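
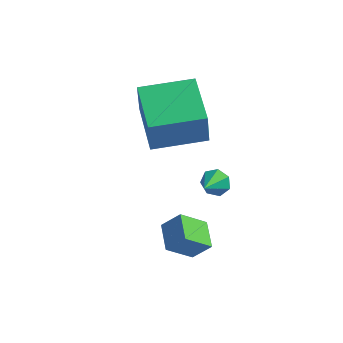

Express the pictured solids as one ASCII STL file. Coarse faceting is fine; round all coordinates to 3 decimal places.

solid 
facet normal 0.085 0.847 -0.525
outer loop
vertex 1.189 2.739 -3.31
vertex 0.918 3.028 -2.887
vertex 1.486 2.931 -2.952
endloop
endfacet
facet normal 0.693 -0.692 -0.204
outer loop
vertex 1.189 2.739 -3.31
vertex 1.486 2.931 -2.952
vertex 0.822 2.072 -2.293
endloop
endfacet
facet normal 0.084 0.846 -0.526
outer loop
vertex 1.486 2.931 -2.952
vertex 0.918 3.028 -2.887
vertex 1.355 3.197 -2.545
endloop
endfacet
facet normal 0.837 -0.293 0.461
outer loop
vertex 1.486 2.931 -2.952
vertex 1.355 3.197 -2.545
vertex 0.822 2.072 -2.293
endloop
endfacet
facet normal 0.085 0.846 -0.527
outer loop
vertex 1.355 3.197 -2.545
vertex 0.918 3.028 -2.887
vertex 0.895 3.336 -2.396
endloop
endfacet
facet normal 0.324 0.058 0.944
outer loop
vertex 1.355 3.197 -2.545
vertex 0.895 3.336 -2.396
vertex 0.822 2.072 -2.293
endloop
endfacet
facet normal 0.084 0.846 -0.527
outer loop
vertex 0.895 3.336 -2.396
vertex 0.918 3.028 -2.887
vertex 0.452 3.243 -2.616
endloop
endfacet
facet normal -0.459 0.098 0.883
outer loop
vertex 0.895 3.336 -2.396
vertex 0.452 3.243 -2.616
vertex 0.822 2.072 -2.293
endloop
endfacet
facet normal 0.085 0.846 -0.526
outer loop
vertex 0.452 3.243 -2.616
vertex 0.918 3.028 -2.887
vertex 0.36 2.988 -3.041
endloop
endfacet
facet normal -0.925 -0.203 0.322
outer loop
vertex 0.452 3.243 -2.616
vertex 0.36 2.988 -3.041
vertex 0.822 2.072 -2.293
endloop
endfacet
facet normal 0.084 0.846 -0.526
outer loop
vertex 0.36 2.988 -3.041
vertex 0.918 3.028 -2.887
vertex 0.688 2.764 -3.349
endloop
endfacet
facet normal -0.719 -0.620 -0.315
outer loop
vertex 0.36 2.988 -3.041
vertex 0.688 2.764 -3.349
vertex 0.822 2.072 -2.293
endloop
endfacet
facet normal 0.083 0.847 -0.525
outer loop
vertex 0.688 2.764 -3.349
vertex 0.918 3.028 -2.887
vertex 1.189 2.739 -3.31
endloop
endfacet
facet normal 0.001 -0.836 -0.548
outer loop
vertex 0.688 2.764 -3.349
vertex 1.189 2.739 -3.31
vertex 0.822 2.072 -2.293
endloop
endfacet
facet normal -0.859 -0.507 -0.067
outer loop
vertex -1.029 1.509 1.171
vertex -2.123 3.337 1.371
vertex -1.015 1.673 -0.25
endloop
endfacet
facet normal 0.512 -0.854 -0.094
outer loop
vertex 0.763 2.723 -0.111
vertex -1.029 1.509 1.171
vertex -1.015 1.673 -0.25
endloop
endfacet
facet normal -0.859 -0.507 -0.066
outer loop
vertex -1.015 1.673 -0.25
vertex -2.123 3.337 1.371
vertex -2.11 3.501 -0.049
endloop
endfacet
facet normal 0.010 0.115 -0.993
outer loop
vertex -2.11 3.501 -0.049
vertex 0.763 2.723 -0.111
vertex -1.015 1.673 -0.25
endloop
endfacet
facet normal -0.010 -0.115 0.993
outer loop
vertex -1.029 1.509 1.171
vertex -0.345 4.387 1.51
vertex -2.123 3.337 1.371
endloop
endfacet
facet normal 0.511 -0.854 -0.094
outer loop
vertex 0.75 2.559 1.309
vertex -1.029 1.509 1.171
vertex 0.763 2.723 -0.111
endloop
endfacet
facet normal -0.009 -0.115 0.993
outer loop
vertex 0.75 2.559 1.309
vertex -0.345 4.387 1.51
vertex -1.029 1.509 1.171
endloop
endfacet
facet normal -0.512 0.854 0.094
outer loop
vertex -2.123 3.337 1.371
vertex -0.345 4.387 1.51
vertex -2.11 3.501 -0.049
endloop
endfacet
facet normal 0.010 0.114 -0.993
outer loop
vertex -0.331 4.551 0.089
vertex 0.763 2.723 -0.111
vertex -2.11 3.501 -0.049
endloop
endfacet
facet normal -0.511 0.854 0.094
outer loop
vertex -2.11 3.501 -0.049
vertex -0.345 4.387 1.51
vertex -0.331 4.551 0.089
endloop
endfacet
facet normal 0.859 0.507 0.066
outer loop
vertex -0.331 4.551 0.089
vertex 0.75 2.559 1.309
vertex 0.763 2.723 -0.111
endloop
endfacet
facet normal 0.859 0.507 0.067
outer loop
vertex -0.345 4.387 1.51
vertex 0.75 2.559 1.309
vertex -0.331 4.551 0.089
endloop
endfacet
facet normal -0.588 -0.474 0.655
outer loop
vertex 1.24 -1.042 -1.802
vertex 0.724 -0.096 -1.581
vertex 0.614 -1.221 -2.494
endloop
endfacet
facet normal 0.468 -0.860 -0.201
outer loop
vertex 1.356 -0.624 -3.319
vertex 1.24 -1.042 -1.802
vertex 0.614 -1.221 -2.494
endloop
endfacet
facet normal -0.588 -0.474 0.655
outer loop
vertex 0.614 -1.221 -2.494
vertex 0.724 -0.096 -1.581
vertex 0.098 -0.275 -2.273
endloop
endfacet
facet normal -0.658 -0.189 -0.729
outer loop
vertex 0.098 -0.275 -2.273
vertex 1.356 -0.624 -3.319
vertex 0.614 -1.221 -2.494
endloop
endfacet
facet normal 0.658 0.189 0.729
outer loop
vertex 1.24 -1.042 -1.802
vertex 1.466 0.501 -2.406
vertex 0.724 -0.096 -1.581
endloop
endfacet
facet normal 0.468 -0.860 -0.201
outer loop
vertex 1.982 -0.445 -2.627
vertex 1.24 -1.042 -1.802
vertex 1.356 -0.624 -3.319
endloop
endfacet
facet normal 0.658 0.189 0.729
outer loop
vertex 1.982 -0.445 -2.627
vertex 1.466 0.501 -2.406
vertex 1.24 -1.042 -1.802
endloop
endfacet
facet normal -0.468 0.860 0.201
outer loop
vertex 0.724 -0.096 -1.581
vertex 1.466 0.501 -2.406
vertex 0.098 -0.275 -2.273
endloop
endfacet
facet normal -0.658 -0.189 -0.729
outer loop
vertex 0.84 0.322 -3.098
vertex 1.356 -0.624 -3.319
vertex 0.098 -0.275 -2.273
endloop
endfacet
facet normal -0.468 0.860 0.201
outer loop
vertex 0.098 -0.275 -2.273
vertex 1.466 0.501 -2.406
vertex 0.84 0.322 -3.098
endloop
endfacet
facet normal 0.588 0.474 -0.655
outer loop
vertex 0.84 0.322 -3.098
vertex 1.982 -0.445 -2.627
vertex 1.356 -0.624 -3.319
endloop
endfacet
facet normal 0.588 0.474 -0.655
outer loop
vertex 1.466 0.501 -2.406
vertex 1.982 -0.445 -2.627
vertex 0.84 0.322 -3.098
endloop
endfacet

endsolid


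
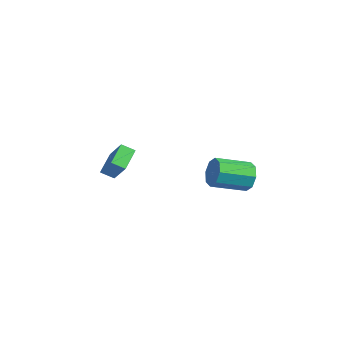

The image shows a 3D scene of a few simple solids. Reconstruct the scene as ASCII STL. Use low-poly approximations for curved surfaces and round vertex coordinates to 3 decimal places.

solid 
facet normal -0.482 0.755 0.445
outer loop
vertex -4.114 -3.322 1.286
vertex -2.884 -3.389 2.732
vertex -3.594 -2.746 0.871
endloop
endfacet
facet normal -0.647 0.036 -0.761
outer loop
vertex -2.876 -3.871 0.208
vertex -4.114 -3.322 1.286
vertex -3.594 -2.746 0.871
endloop
endfacet
facet normal -0.482 0.755 0.445
outer loop
vertex -3.594 -2.746 0.871
vertex -2.884 -3.389 2.732
vertex -2.364 -2.813 2.317
endloop
endfacet
facet normal 0.590 0.655 -0.472
outer loop
vertex -2.364 -2.813 2.317
vertex -2.876 -3.871 0.208
vertex -3.594 -2.746 0.871
endloop
endfacet
facet normal -0.590 -0.655 0.472
outer loop
vertex -4.114 -3.322 1.286
vertex -2.166 -4.514 2.069
vertex -2.884 -3.389 2.732
endloop
endfacet
facet normal -0.647 0.036 -0.761
outer loop
vertex -3.396 -4.447 0.623
vertex -4.114 -3.322 1.286
vertex -2.876 -3.871 0.208
endloop
endfacet
facet normal -0.590 -0.655 0.472
outer loop
vertex -3.396 -4.447 0.623
vertex -2.166 -4.514 2.069
vertex -4.114 -3.322 1.286
endloop
endfacet
facet normal 0.647 -0.036 0.761
outer loop
vertex -2.884 -3.389 2.732
vertex -2.166 -4.514 2.069
vertex -2.364 -2.813 2.317
endloop
endfacet
facet normal 0.590 0.655 -0.472
outer loop
vertex -1.646 -3.938 1.654
vertex -2.876 -3.871 0.208
vertex -2.364 -2.813 2.317
endloop
endfacet
facet normal 0.647 -0.036 0.761
outer loop
vertex -2.364 -2.813 2.317
vertex -2.166 -4.514 2.069
vertex -1.646 -3.938 1.654
endloop
endfacet
facet normal 0.482 -0.755 -0.445
outer loop
vertex -1.646 -3.938 1.654
vertex -3.396 -4.447 0.623
vertex -2.876 -3.871 0.208
endloop
endfacet
facet normal 0.482 -0.755 -0.445
outer loop
vertex -2.166 -4.514 2.069
vertex -3.396 -4.447 0.623
vertex -1.646 -3.938 1.654
endloop
endfacet
facet normal 0.326 0.888 -0.324
outer loop
vertex 4.335 -0.368 1.809
vertex 3.978 0.039 2.565
vertex 4.799 -0.342 2.348
endloop
endfacet
facet normal 0.684 -0.458 -0.567
outer loop
vertex 4.335 -0.368 1.809
vertex 4.799 -0.342 2.348
vertex 3.659 -2.206 2.479
endloop
endfacet
facet normal 0.685 -0.459 -0.565
outer loop
vertex 3.659 -2.206 2.479
vertex 4.799 -0.342 2.348
vertex 4.122 -2.18 3.019
endloop
endfacet
facet normal -0.327 -0.888 0.323
outer loop
vertex 3.659 -2.206 2.479
vertex 4.122 -2.18 3.019
vertex 3.302 -1.799 3.235
endloop
endfacet
facet normal 0.327 0.888 -0.323
outer loop
vertex 4.799 -0.342 2.348
vertex 3.978 0.039 2.565
vertex 4.781 -0.093 3.015
endloop
endfacet
facet normal 0.945 -0.298 0.137
outer loop
vertex 4.799 -0.342 2.348
vertex 4.781 -0.093 3.015
vertex 4.122 -2.18 3.019
endloop
endfacet
facet normal 0.945 -0.298 0.136
outer loop
vertex 4.122 -2.18 3.019
vertex 4.781 -0.093 3.015
vertex 4.105 -1.93 3.686
endloop
endfacet
facet normal -0.327 -0.888 0.324
outer loop
vertex 4.122 -2.18 3.019
vertex 4.105 -1.93 3.686
vertex 3.302 -1.799 3.235
endloop
endfacet
facet normal 0.328 0.887 -0.324
outer loop
vertex 4.781 -0.093 3.015
vertex 3.978 0.039 2.565
vertex 4.294 0.234 3.418
endloop
endfacet
facet normal 0.652 0.037 0.758
outer loop
vertex 4.781 -0.093 3.015
vertex 4.294 0.234 3.418
vertex 4.105 -1.93 3.686
endloop
endfacet
facet normal 0.650 0.037 0.759
outer loop
vertex 4.105 -1.93 3.686
vertex 4.294 0.234 3.418
vertex 3.617 -1.604 4.088
endloop
endfacet
facet normal -0.327 -0.888 0.324
outer loop
vertex 4.105 -1.93 3.686
vertex 3.617 -1.604 4.088
vertex 3.302 -1.799 3.235
endloop
endfacet
facet normal 0.326 0.888 -0.324
outer loop
vertex 4.294 0.234 3.418
vertex 3.978 0.039 2.565
vertex 3.621 0.446 3.321
endloop
endfacet
facet normal -0.025 0.350 0.936
outer loop
vertex 4.294 0.234 3.418
vertex 3.621 0.446 3.321
vertex 3.617 -1.604 4.088
endloop
endfacet
facet normal -0.025 0.350 0.936
outer loop
vertex 3.617 -1.604 4.088
vertex 3.621 0.446 3.321
vertex 2.945 -1.392 3.991
endloop
endfacet
facet normal -0.327 -0.888 0.324
outer loop
vertex 3.617 -1.604 4.088
vertex 2.945 -1.392 3.991
vertex 3.302 -1.799 3.235
endloop
endfacet
facet normal 0.327 0.888 -0.323
outer loop
vertex 3.621 0.446 3.321
vertex 3.978 0.039 2.565
vertex 3.158 0.42 2.781
endloop
endfacet
facet normal -0.686 0.458 0.566
outer loop
vertex 3.621 0.446 3.321
vertex 3.158 0.42 2.781
vertex 2.945 -1.392 3.991
endloop
endfacet
facet normal -0.684 0.459 0.567
outer loop
vertex 2.945 -1.392 3.991
vertex 3.158 0.42 2.781
vertex 2.481 -1.418 3.452
endloop
endfacet
facet normal -0.326 -0.888 0.324
outer loop
vertex 2.945 -1.392 3.991
vertex 2.481 -1.418 3.452
vertex 3.302 -1.799 3.235
endloop
endfacet
facet normal 0.327 0.888 -0.324
outer loop
vertex 3.158 0.42 2.781
vertex 3.978 0.039 2.565
vertex 3.175 0.17 2.114
endloop
endfacet
facet normal -0.945 0.298 -0.136
outer loop
vertex 3.158 0.42 2.781
vertex 3.175 0.17 2.114
vertex 2.481 -1.418 3.452
endloop
endfacet
facet normal -0.945 0.298 -0.137
outer loop
vertex 2.481 -1.418 3.452
vertex 3.175 0.17 2.114
vertex 2.499 -1.667 2.785
endloop
endfacet
facet normal -0.327 -0.888 0.323
outer loop
vertex 2.481 -1.418 3.452
vertex 2.499 -1.667 2.785
vertex 3.302 -1.799 3.235
endloop
endfacet
facet normal 0.327 0.888 -0.324
outer loop
vertex 3.175 0.17 2.114
vertex 3.978 0.039 2.565
vertex 3.663 -0.156 1.712
endloop
endfacet
facet normal -0.650 -0.038 -0.759
outer loop
vertex 3.175 0.17 2.114
vertex 3.663 -0.156 1.712
vertex 2.499 -1.667 2.785
endloop
endfacet
facet normal -0.651 -0.036 -0.758
outer loop
vertex 2.499 -1.667 2.785
vertex 3.663 -0.156 1.712
vertex 2.986 -1.994 2.382
endloop
endfacet
facet normal -0.328 -0.887 0.324
outer loop
vertex 2.499 -1.667 2.785
vertex 2.986 -1.994 2.382
vertex 3.302 -1.799 3.235
endloop
endfacet
facet normal 0.327 0.888 -0.324
outer loop
vertex 3.663 -0.156 1.712
vertex 3.978 0.039 2.565
vertex 4.335 -0.368 1.809
endloop
endfacet
facet normal 0.025 -0.350 -0.936
outer loop
vertex 3.663 -0.156 1.712
vertex 4.335 -0.368 1.809
vertex 2.986 -1.994 2.382
endloop
endfacet
facet normal 0.025 -0.350 -0.936
outer loop
vertex 2.986 -1.994 2.382
vertex 4.335 -0.368 1.809
vertex 3.659 -2.206 2.479
endloop
endfacet
facet normal -0.326 -0.888 0.324
outer loop
vertex 2.986 -1.994 2.382
vertex 3.659 -2.206 2.479
vertex 3.302 -1.799 3.235
endloop
endfacet

endsolid


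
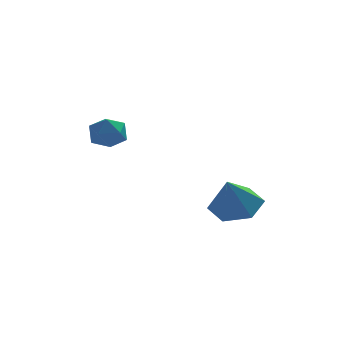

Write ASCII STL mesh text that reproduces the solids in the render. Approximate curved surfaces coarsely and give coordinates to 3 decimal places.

solid 
facet normal 0.260 0.429 -0.865
outer loop
vertex 2.01 0.335 -3.88
vertex 1.182 0.493 -4.051
vertex 1.651 1.073 -3.622
endloop
endfacet
facet normal 0.630 0.035 0.776
outer loop
vertex 2.01 0.335 -3.88
vertex 1.651 1.073 -3.622
vertex 0.838 -0.073 -2.909
endloop
endfacet
facet normal 0.260 0.429 -0.865
outer loop
vertex 1.651 1.073 -3.622
vertex 1.182 0.493 -4.051
vertex 0.823 1.231 -3.793
endloop
endfacet
facet normal -0.064 0.559 0.826
outer loop
vertex 1.651 1.073 -3.622
vertex 0.823 1.231 -3.793
vertex 0.838 -0.073 -2.909
endloop
endfacet
facet normal 0.261 0.429 -0.865
outer loop
vertex 0.823 1.231 -3.793
vertex 1.182 0.493 -4.051
vertex 0.354 0.652 -4.222
endloop
endfacet
facet normal -0.822 0.313 0.476
outer loop
vertex 0.823 1.231 -3.793
vertex 0.354 0.652 -4.222
vertex 0.838 -0.073 -2.909
endloop
endfacet
facet normal 0.261 0.429 -0.865
outer loop
vertex 0.354 0.652 -4.222
vertex 1.182 0.493 -4.051
vertex 0.713 -0.086 -4.48
endloop
endfacet
facet normal -0.886 -0.457 0.074
outer loop
vertex 0.354 0.652 -4.222
vertex 0.713 -0.086 -4.48
vertex 0.838 -0.073 -2.909
endloop
endfacet
facet normal 0.261 0.430 -0.865
outer loop
vertex 0.713 -0.086 -4.48
vertex 1.182 0.493 -4.051
vertex 1.541 -0.244 -4.309
endloop
endfacet
facet normal -0.192 -0.981 0.023
outer loop
vertex 0.713 -0.086 -4.48
vertex 1.541 -0.244 -4.309
vertex 0.838 -0.073 -2.909
endloop
endfacet
facet normal 0.261 0.430 -0.865
outer loop
vertex 1.541 -0.244 -4.309
vertex 1.182 0.493 -4.051
vertex 2.01 0.335 -3.88
endloop
endfacet
facet normal 0.566 -0.735 0.374
outer loop
vertex 1.541 -0.244 -4.309
vertex 2.01 0.335 -3.88
vertex 0.838 -0.073 -2.909
endloop
endfacet
facet normal -0.422 0.244 0.873
outer loop
vertex -2.426 3.242 -1.373
vertex -2.947 2.86 -1.518
vertex -2.428 2.604 -1.196
endloop
endfacet
facet normal 0.291 0.255 0.922
outer loop
vertex -2.426 3.242 -1.373
vertex -2.428 2.604 -1.196
vertex -1.878 2.876 -1.445
endloop
endfacet
facet normal 0.538 0.720 0.439
outer loop
vertex -2.426 3.242 -1.373
vertex -1.878 2.876 -1.445
vertex -2.058 3.301 -1.921
endloop
endfacet
facet normal -0.021 0.995 0.093
outer loop
vertex -2.426 3.242 -1.373
vertex -2.058 3.301 -1.921
vertex -2.718 3.291 -1.966
endloop
endfacet
facet normal -0.615 0.701 0.361
outer loop
vertex -2.426 3.242 -1.373
vertex -2.718 3.291 -1.966
vertex -2.947 2.86 -1.518
endloop
endfacet
facet normal 0.534 -0.395 0.748
outer loop
vertex -1.878 2.876 -1.445
vertex -2.428 2.604 -1.196
vertex -2.062 2.269 -1.634
endloop
endfacet
facet normal -0.618 -0.411 0.670
outer loop
vertex -2.428 2.604 -1.196
vertex -2.947 2.86 -1.518
vertex -2.722 2.259 -1.679
endloop
endfacet
facet normal -0.930 0.331 -0.157
outer loop
vertex -2.947 2.86 -1.518
vertex -2.718 3.291 -1.966
vertex -2.902 2.684 -2.155
endloop
endfacet
facet normal 0.028 0.805 -0.592
outer loop
vertex -2.718 3.291 -1.966
vertex -2.058 3.301 -1.921
vertex -2.352 2.956 -2.404
endloop
endfacet
facet normal 0.933 0.358 -0.033
outer loop
vertex -2.058 3.301 -1.921
vertex -1.878 2.876 -1.445
vertex -1.833 2.7 -2.082
endloop
endfacet
facet normal 0.021 -0.995 -0.093
outer loop
vertex -2.354 2.318 -2.227
vertex -2.062 2.269 -1.634
vertex -2.722 2.259 -1.679
endloop
endfacet
facet normal -0.538 -0.720 -0.439
outer loop
vertex -2.354 2.318 -2.227
vertex -2.722 2.259 -1.679
vertex -2.902 2.684 -2.155
endloop
endfacet
facet normal -0.291 -0.255 -0.922
outer loop
vertex -2.354 2.318 -2.227
vertex -2.902 2.684 -2.155
vertex -2.352 2.956 -2.404
endloop
endfacet
facet normal 0.422 -0.244 -0.873
outer loop
vertex -2.354 2.318 -2.227
vertex -2.352 2.956 -2.404
vertex -1.833 2.7 -2.082
endloop
endfacet
facet normal 0.615 -0.701 -0.361
outer loop
vertex -2.354 2.318 -2.227
vertex -1.833 2.7 -2.082
vertex -2.062 2.269 -1.634
endloop
endfacet
facet normal -0.028 -0.805 0.592
outer loop
vertex -2.722 2.259 -1.679
vertex -2.062 2.269 -1.634
vertex -2.428 2.604 -1.196
endloop
endfacet
facet normal -0.933 -0.358 0.033
outer loop
vertex -2.902 2.684 -2.155
vertex -2.722 2.259 -1.679
vertex -2.947 2.86 -1.518
endloop
endfacet
facet normal -0.534 0.395 -0.748
outer loop
vertex -2.352 2.956 -2.404
vertex -2.902 2.684 -2.155
vertex -2.718 3.291 -1.966
endloop
endfacet
facet normal 0.618 0.411 -0.670
outer loop
vertex -1.833 2.7 -2.082
vertex -2.352 2.956 -2.404
vertex -2.058 3.301 -1.921
endloop
endfacet
facet normal 0.930 -0.331 0.157
outer loop
vertex -2.062 2.269 -1.634
vertex -1.833 2.7 -2.082
vertex -1.878 2.876 -1.445
endloop
endfacet

endsolid


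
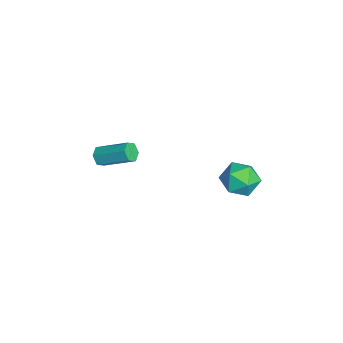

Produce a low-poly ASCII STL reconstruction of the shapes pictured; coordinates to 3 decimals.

solid 
facet normal -0.321 -0.816 -0.480
outer loop
vertex -3.819 -3.211 -4.779
vertex -4.05 -3.399 -4.305
vertex -4.348 -3.077 -4.653
endloop
endfacet
facet normal -0.069 0.526 -0.848
outer loop
vertex -3.819 -3.211 -4.779
vertex -4.348 -3.077 -4.653
vertex -3.238 -1.733 -3.909
endloop
endfacet
facet normal -0.067 0.525 -0.848
outer loop
vertex -3.238 -1.733 -3.909
vertex -4.348 -3.077 -4.653
vertex -3.767 -1.599 -3.784
endloop
endfacet
facet normal 0.320 0.816 0.481
outer loop
vertex -3.238 -1.733 -3.909
vertex -3.767 -1.599 -3.784
vertex -3.47 -1.921 -3.435
endloop
endfacet
facet normal -0.321 -0.816 -0.480
outer loop
vertex -4.348 -3.077 -4.653
vertex -4.05 -3.399 -4.305
vertex -4.579 -3.265 -4.179
endloop
endfacet
facet normal -0.853 0.470 -0.229
outer loop
vertex -4.348 -3.077 -4.653
vertex -4.579 -3.265 -4.179
vertex -3.767 -1.599 -3.784
endloop
endfacet
facet normal -0.852 0.470 -0.231
outer loop
vertex -3.767 -1.599 -3.784
vertex -4.579 -3.265 -4.179
vertex -3.999 -1.787 -3.31
endloop
endfacet
facet normal 0.320 0.816 0.481
outer loop
vertex -3.767 -1.599 -3.784
vertex -3.999 -1.787 -3.31
vertex -3.47 -1.921 -3.435
endloop
endfacet
facet normal -0.321 -0.816 -0.481
outer loop
vertex -4.579 -3.265 -4.179
vertex -4.05 -3.399 -4.305
vertex -4.282 -3.587 -3.831
endloop
endfacet
facet normal -0.784 -0.056 0.618
outer loop
vertex -4.579 -3.265 -4.179
vertex -4.282 -3.587 -3.831
vertex -3.999 -1.787 -3.31
endloop
endfacet
facet normal -0.784 -0.056 0.618
outer loop
vertex -3.999 -1.787 -3.31
vertex -4.282 -3.587 -3.831
vertex -3.701 -2.109 -2.961
endloop
endfacet
facet normal 0.320 0.817 0.480
outer loop
vertex -3.999 -1.787 -3.31
vertex -3.701 -2.109 -2.961
vertex -3.47 -1.921 -3.435
endloop
endfacet
facet normal -0.320 -0.816 -0.481
outer loop
vertex -4.282 -3.587 -3.831
vertex -4.05 -3.399 -4.305
vertex -3.753 -3.721 -3.956
endloop
endfacet
facet normal 0.067 -0.526 0.848
outer loop
vertex -4.282 -3.587 -3.831
vertex -3.753 -3.721 -3.956
vertex -3.701 -2.109 -2.961
endloop
endfacet
facet normal 0.069 -0.526 0.848
outer loop
vertex -3.701 -2.109 -2.961
vertex -3.753 -3.721 -3.956
vertex -3.172 -2.243 -3.087
endloop
endfacet
facet normal 0.321 0.816 0.480
outer loop
vertex -3.701 -2.109 -2.961
vertex -3.172 -2.243 -3.087
vertex -3.47 -1.921 -3.435
endloop
endfacet
facet normal -0.320 -0.816 -0.481
outer loop
vertex -3.753 -3.721 -3.956
vertex -4.05 -3.399 -4.305
vertex -3.521 -3.533 -4.43
endloop
endfacet
facet normal 0.852 -0.470 0.230
outer loop
vertex -3.753 -3.721 -3.956
vertex -3.521 -3.533 -4.43
vertex -3.172 -2.243 -3.087
endloop
endfacet
facet normal 0.853 -0.469 0.229
outer loop
vertex -3.172 -2.243 -3.087
vertex -3.521 -3.533 -4.43
vertex -2.941 -2.055 -3.561
endloop
endfacet
facet normal 0.321 0.816 0.480
outer loop
vertex -3.172 -2.243 -3.087
vertex -2.941 -2.055 -3.561
vertex -3.47 -1.921 -3.435
endloop
endfacet
facet normal -0.320 -0.817 -0.480
outer loop
vertex -3.521 -3.533 -4.43
vertex -4.05 -3.399 -4.305
vertex -3.819 -3.211 -4.779
endloop
endfacet
facet normal 0.784 0.056 -0.618
outer loop
vertex -3.521 -3.533 -4.43
vertex -3.819 -3.211 -4.779
vertex -2.941 -2.055 -3.561
endloop
endfacet
facet normal 0.784 0.055 -0.618
outer loop
vertex -2.941 -2.055 -3.561
vertex -3.819 -3.211 -4.779
vertex -3.238 -1.733 -3.909
endloop
endfacet
facet normal 0.321 0.816 0.481
outer loop
vertex -2.941 -2.055 -3.561
vertex -3.238 -1.733 -3.909
vertex -3.47 -1.921 -3.435
endloop
endfacet
facet normal 0.415 0.739 0.530
outer loop
vertex -1.322 3.93 -3.603
vertex -1.486 3.406 -2.744
vertex -0.613 3.284 -3.257
endloop
endfacet
facet normal 0.700 0.703 -0.123
outer loop
vertex -1.322 3.93 -3.603
vertex -0.613 3.284 -3.257
vertex -0.826 3.322 -4.254
endloop
endfacet
facet normal 0.174 0.782 -0.598
outer loop
vertex -1.322 3.93 -3.603
vertex -0.826 3.322 -4.254
vertex -1.83 3.467 -4.357
endloop
endfacet
facet normal -0.436 0.868 -0.239
outer loop
vertex -1.322 3.93 -3.603
vertex -1.83 3.467 -4.357
vertex -2.238 3.519 -3.423
endloop
endfacet
facet normal -0.287 0.841 0.458
outer loop
vertex -1.322 3.93 -3.603
vertex -2.238 3.519 -3.423
vertex -1.486 3.406 -2.744
endloop
endfacet
facet normal 0.977 0.051 -0.207
outer loop
vertex -0.826 3.322 -4.254
vertex -0.613 3.284 -3.257
vertex -0.682 2.421 -3.797
endloop
endfacet
facet normal 0.515 0.110 0.850
outer loop
vertex -0.613 3.284 -3.257
vertex -1.486 3.406 -2.744
vertex -1.09 2.473 -2.863
endloop
endfacet
facet normal -0.622 0.273 0.734
outer loop
vertex -1.486 3.406 -2.744
vertex -2.238 3.519 -3.423
vertex -2.094 2.618 -2.966
endloop
endfacet
facet normal -0.863 0.316 -0.395
outer loop
vertex -2.238 3.519 -3.423
vertex -1.83 3.467 -4.357
vertex -2.307 2.656 -3.963
endloop
endfacet
facet normal 0.126 0.178 -0.976
outer loop
vertex -1.83 3.467 -4.357
vertex -0.826 3.322 -4.254
vertex -1.434 2.534 -4.476
endloop
endfacet
facet normal 0.436 -0.868 0.239
outer loop
vertex -1.598 2.01 -3.617
vertex -0.682 2.421 -3.797
vertex -1.09 2.473 -2.863
endloop
endfacet
facet normal -0.174 -0.782 0.598
outer loop
vertex -1.598 2.01 -3.617
vertex -1.09 2.473 -2.863
vertex -2.094 2.618 -2.966
endloop
endfacet
facet normal -0.700 -0.703 0.123
outer loop
vertex -1.598 2.01 -3.617
vertex -2.094 2.618 -2.966
vertex -2.307 2.656 -3.963
endloop
endfacet
facet normal -0.415 -0.739 -0.530
outer loop
vertex -1.598 2.01 -3.617
vertex -2.307 2.656 -3.963
vertex -1.434 2.534 -4.476
endloop
endfacet
facet normal 0.287 -0.841 -0.458
outer loop
vertex -1.598 2.01 -3.617
vertex -1.434 2.534 -4.476
vertex -0.682 2.421 -3.797
endloop
endfacet
facet normal 0.863 -0.316 0.395
outer loop
vertex -1.09 2.473 -2.863
vertex -0.682 2.421 -3.797
vertex -0.613 3.284 -3.257
endloop
endfacet
facet normal -0.126 -0.178 0.976
outer loop
vertex -2.094 2.618 -2.966
vertex -1.09 2.473 -2.863
vertex -1.486 3.406 -2.744
endloop
endfacet
facet normal -0.977 -0.051 0.207
outer loop
vertex -2.307 2.656 -3.963
vertex -2.094 2.618 -2.966
vertex -2.238 3.519 -3.423
endloop
endfacet
facet normal -0.515 -0.110 -0.850
outer loop
vertex -1.434 2.534 -4.476
vertex -2.307 2.656 -3.963
vertex -1.83 3.467 -4.357
endloop
endfacet
facet normal 0.622 -0.273 -0.734
outer loop
vertex -0.682 2.421 -3.797
vertex -1.434 2.534 -4.476
vertex -0.826 3.322 -4.254
endloop
endfacet

endsolid


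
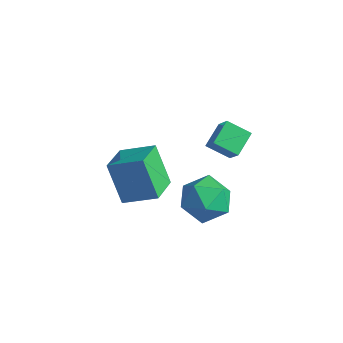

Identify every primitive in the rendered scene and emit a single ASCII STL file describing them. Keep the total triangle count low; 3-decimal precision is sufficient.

solid 
facet normal -0.504 0.089 0.859
outer loop
vertex -3.541 -2.115 -0.006
vertex -4.173 -0.693 -0.524
vertex -4.846 -2.944 -0.687
endloop
endfacet
facet normal 0.386 -0.867 0.316
outer loop
vertex -3.807 -3.127 -2.456
vertex -3.541 -2.115 -0.006
vertex -4.846 -2.944 -0.687
endloop
endfacet
facet normal -0.504 0.089 0.859
outer loop
vertex -4.846 -2.944 -0.687
vertex -4.173 -0.693 -0.524
vertex -5.479 -1.523 -1.205
endloop
endfacet
facet normal -0.772 -0.491 -0.403
outer loop
vertex -5.479 -1.523 -1.205
vertex -3.807 -3.127 -2.456
vertex -4.846 -2.944 -0.687
endloop
endfacet
facet normal 0.773 0.490 0.403
outer loop
vertex -3.541 -2.115 -0.006
vertex -3.134 -0.876 -2.293
vertex -4.173 -0.693 -0.524
endloop
endfacet
facet normal 0.386 -0.867 0.316
outer loop
vertex -2.501 -2.297 -1.775
vertex -3.541 -2.115 -0.006
vertex -3.807 -3.127 -2.456
endloop
endfacet
facet normal 0.772 0.491 0.403
outer loop
vertex -2.501 -2.297 -1.775
vertex -3.134 -0.876 -2.293
vertex -3.541 -2.115 -0.006
endloop
endfacet
facet normal -0.386 0.867 -0.316
outer loop
vertex -4.173 -0.693 -0.524
vertex -3.134 -0.876 -2.293
vertex -5.479 -1.523 -1.205
endloop
endfacet
facet normal -0.772 -0.490 -0.404
outer loop
vertex -4.439 -1.705 -2.974
vertex -3.807 -3.127 -2.456
vertex -5.479 -1.523 -1.205
endloop
endfacet
facet normal -0.386 0.867 -0.316
outer loop
vertex -5.479 -1.523 -1.205
vertex -3.134 -0.876 -2.293
vertex -4.439 -1.705 -2.974
endloop
endfacet
facet normal 0.504 -0.089 -0.859
outer loop
vertex -4.439 -1.705 -2.974
vertex -2.501 -2.297 -1.775
vertex -3.807 -3.127 -2.456
endloop
endfacet
facet normal 0.504 -0.088 -0.859
outer loop
vertex -3.134 -0.876 -2.293
vertex -2.501 -2.297 -1.775
vertex -4.439 -1.705 -2.974
endloop
endfacet
facet normal -0.808 -0.389 0.442
outer loop
vertex -0.771 -0.869 2.322
vertex -0.995 0.189 2.843
vertex -1.53 -0.504 1.255
endloop
endfacet
facet normal 0.186 -0.881 -0.434
outer loop
vertex -0.585 -0.049 0.737
vertex -0.771 -0.869 2.322
vertex -1.53 -0.504 1.255
endloop
endfacet
facet normal -0.808 -0.390 0.442
outer loop
vertex -1.53 -0.504 1.255
vertex -0.995 0.189 2.843
vertex -1.755 0.553 1.775
endloop
endfacet
facet normal -0.559 0.267 -0.785
outer loop
vertex -1.755 0.553 1.775
vertex -0.585 -0.049 0.737
vertex -1.53 -0.504 1.255
endloop
endfacet
facet normal 0.559 -0.268 0.785
outer loop
vertex -0.771 -0.869 2.322
vertex -0.05 0.644 2.325
vertex -0.995 0.189 2.843
endloop
endfacet
facet normal 0.188 -0.881 -0.434
outer loop
vertex 0.175 -0.413 1.805
vertex -0.771 -0.869 2.322
vertex -0.585 -0.049 0.737
endloop
endfacet
facet normal 0.558 -0.268 0.785
outer loop
vertex 0.175 -0.413 1.805
vertex -0.05 0.644 2.325
vertex -0.771 -0.869 2.322
endloop
endfacet
facet normal -0.187 0.882 0.433
outer loop
vertex -0.995 0.189 2.843
vertex -0.05 0.644 2.325
vertex -1.755 0.553 1.775
endloop
endfacet
facet normal -0.558 0.268 -0.785
outer loop
vertex -0.809 1.009 1.258
vertex -0.585 -0.049 0.737
vertex -1.755 0.553 1.775
endloop
endfacet
facet normal -0.187 0.881 0.435
outer loop
vertex -1.755 0.553 1.775
vertex -0.05 0.644 2.325
vertex -0.809 1.009 1.258
endloop
endfacet
facet normal 0.808 0.389 -0.442
outer loop
vertex -0.809 1.009 1.258
vertex 0.175 -0.413 1.805
vertex -0.585 -0.049 0.737
endloop
endfacet
facet normal 0.808 0.389 -0.442
outer loop
vertex -0.05 0.644 2.325
vertex 0.175 -0.413 1.805
vertex -0.809 1.009 1.258
endloop
endfacet
facet normal -0.704 0.078 0.706
outer loop
vertex -2.292 0.609 -2.327
vertex -2.934 -0.321 -2.864
vertex -2.08 -0.575 -1.985
endloop
endfacet
facet normal -0.064 0.266 0.962
outer loop
vertex -2.292 0.609 -2.327
vertex -2.08 -0.575 -1.985
vertex -1.12 0.212 -2.139
endloop
endfacet
facet normal 0.182 0.805 0.564
outer loop
vertex -2.292 0.609 -2.327
vertex -1.12 0.212 -2.139
vertex -1.38 0.953 -3.113
endloop
endfacet
facet normal -0.304 0.951 0.063
outer loop
vertex -2.292 0.609 -2.327
vertex -1.38 0.953 -3.113
vertex -2.502 0.624 -3.561
endloop
endfacet
facet normal -0.852 0.501 0.151
outer loop
vertex -2.292 0.609 -2.327
vertex -2.502 0.624 -3.561
vertex -2.934 -0.321 -2.864
endloop
endfacet
facet normal 0.377 -0.288 0.880
outer loop
vertex -1.12 0.212 -2.139
vertex -2.08 -0.575 -1.985
vertex -1.038 -0.964 -2.559
endloop
endfacet
facet normal -0.657 -0.592 0.467
outer loop
vertex -2.08 -0.575 -1.985
vertex -2.934 -0.321 -2.864
vertex -2.16 -1.293 -3.007
endloop
endfacet
facet normal -0.897 0.092 -0.432
outer loop
vertex -2.934 -0.321 -2.864
vertex -2.502 0.624 -3.561
vertex -2.42 -0.552 -3.981
endloop
endfacet
facet normal -0.011 0.819 -0.574
outer loop
vertex -2.502 0.624 -3.561
vertex -1.38 0.953 -3.113
vertex -1.46 0.235 -4.135
endloop
endfacet
facet normal 0.777 0.584 0.237
outer loop
vertex -1.38 0.953 -3.113
vertex -1.12 0.212 -2.139
vertex -0.606 -0.019 -3.256
endloop
endfacet
facet normal 0.304 -0.951 -0.063
outer loop
vertex -1.248 -0.949 -3.793
vertex -1.038 -0.964 -2.559
vertex -2.16 -1.293 -3.007
endloop
endfacet
facet normal -0.182 -0.805 -0.564
outer loop
vertex -1.248 -0.949 -3.793
vertex -2.16 -1.293 -3.007
vertex -2.42 -0.552 -3.981
endloop
endfacet
facet normal 0.064 -0.266 -0.962
outer loop
vertex -1.248 -0.949 -3.793
vertex -2.42 -0.552 -3.981
vertex -1.46 0.235 -4.135
endloop
endfacet
facet normal 0.704 -0.078 -0.706
outer loop
vertex -1.248 -0.949 -3.793
vertex -1.46 0.235 -4.135
vertex -0.606 -0.019 -3.256
endloop
endfacet
facet normal 0.852 -0.501 -0.151
outer loop
vertex -1.248 -0.949 -3.793
vertex -0.606 -0.019 -3.256
vertex -1.038 -0.964 -2.559
endloop
endfacet
facet normal 0.011 -0.819 0.574
outer loop
vertex -2.16 -1.293 -3.007
vertex -1.038 -0.964 -2.559
vertex -2.08 -0.575 -1.985
endloop
endfacet
facet normal -0.777 -0.584 -0.237
outer loop
vertex -2.42 -0.552 -3.981
vertex -2.16 -1.293 -3.007
vertex -2.934 -0.321 -2.864
endloop
endfacet
facet normal -0.377 0.288 -0.880
outer loop
vertex -1.46 0.235 -4.135
vertex -2.42 -0.552 -3.981
vertex -2.502 0.624 -3.561
endloop
endfacet
facet normal 0.657 0.592 -0.467
outer loop
vertex -0.606 -0.019 -3.256
vertex -1.46 0.235 -4.135
vertex -1.38 0.953 -3.113
endloop
endfacet
facet normal 0.897 -0.092 0.432
outer loop
vertex -1.038 -0.964 -2.559
vertex -0.606 -0.019 -3.256
vertex -1.12 0.212 -2.139
endloop
endfacet

endsolid


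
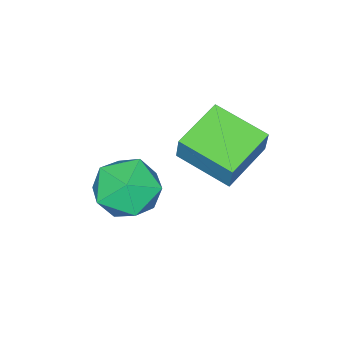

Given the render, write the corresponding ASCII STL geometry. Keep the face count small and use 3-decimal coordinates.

solid 
facet normal -0.697 0.690 -0.193
outer loop
vertex 3.1 -0.031 0.359
vertex 2.343 -0.576 1.145
vertex 3.1 0.297 1.533
endloop
endfacet
facet normal -0.041 0.962 -0.269
outer loop
vertex 3.1 -0.031 0.359
vertex 3.1 0.297 1.533
vertex 4.155 0.175 0.934
endloop
endfacet
facet normal 0.302 0.575 -0.760
outer loop
vertex 3.1 -0.031 0.359
vertex 4.155 0.175 0.934
vertex 4.05 -0.774 0.175
endloop
endfacet
facet normal -0.141 0.064 -0.988
outer loop
vertex 3.1 -0.031 0.359
vertex 4.05 -0.774 0.175
vertex 2.929 -1.238 0.305
endloop
endfacet
facet normal -0.759 0.136 -0.637
outer loop
vertex 3.1 -0.031 0.359
vertex 2.929 -1.238 0.305
vertex 2.343 -0.576 1.145
endloop
endfacet
facet normal 0.302 0.886 0.351
outer loop
vertex 4.155 0.175 0.934
vertex 3.1 0.297 1.533
vertex 4.051 -0.242 2.075
endloop
endfacet
facet normal -0.758 0.447 0.475
outer loop
vertex 3.1 0.297 1.533
vertex 2.343 -0.576 1.145
vertex 2.93 -0.706 2.205
endloop
endfacet
facet normal -0.859 -0.451 -0.243
outer loop
vertex 2.343 -0.576 1.145
vertex 2.929 -1.238 0.305
vertex 2.825 -1.655 1.446
endloop
endfacet
facet normal 0.141 -0.567 -0.811
outer loop
vertex 2.929 -1.238 0.305
vertex 4.05 -0.774 0.175
vertex 3.88 -1.777 0.847
endloop
endfacet
facet normal 0.858 0.260 -0.443
outer loop
vertex 4.05 -0.774 0.175
vertex 4.155 0.175 0.934
vertex 4.637 -0.904 1.235
endloop
endfacet
facet normal 0.141 -0.064 0.988
outer loop
vertex 3.88 -1.449 2.021
vertex 4.051 -0.242 2.075
vertex 2.93 -0.706 2.205
endloop
endfacet
facet normal -0.302 -0.575 0.760
outer loop
vertex 3.88 -1.449 2.021
vertex 2.93 -0.706 2.205
vertex 2.825 -1.655 1.446
endloop
endfacet
facet normal 0.041 -0.962 0.269
outer loop
vertex 3.88 -1.449 2.021
vertex 2.825 -1.655 1.446
vertex 3.88 -1.777 0.847
endloop
endfacet
facet normal 0.697 -0.690 0.193
outer loop
vertex 3.88 -1.449 2.021
vertex 3.88 -1.777 0.847
vertex 4.637 -0.904 1.235
endloop
endfacet
facet normal 0.759 -0.136 0.637
outer loop
vertex 3.88 -1.449 2.021
vertex 4.637 -0.904 1.235
vertex 4.051 -0.242 2.075
endloop
endfacet
facet normal -0.141 0.567 0.811
outer loop
vertex 2.93 -0.706 2.205
vertex 4.051 -0.242 2.075
vertex 3.1 0.297 1.533
endloop
endfacet
facet normal -0.858 -0.260 0.443
outer loop
vertex 2.825 -1.655 1.446
vertex 2.93 -0.706 2.205
vertex 2.343 -0.576 1.145
endloop
endfacet
facet normal -0.302 -0.886 -0.351
outer loop
vertex 3.88 -1.777 0.847
vertex 2.825 -1.655 1.446
vertex 2.929 -1.238 0.305
endloop
endfacet
facet normal 0.758 -0.447 -0.475
outer loop
vertex 4.637 -0.904 1.235
vertex 3.88 -1.777 0.847
vertex 4.05 -0.774 0.175
endloop
endfacet
facet normal 0.859 0.451 0.243
outer loop
vertex 4.051 -0.242 2.075
vertex 4.637 -0.904 1.235
vertex 4.155 0.175 0.934
endloop
endfacet
facet normal -0.966 -0.038 0.254
outer loop
vertex 0.125 -0.13 3.198
vertex -0.08 1.755 2.7
vertex -0.147 -0.445 2.116
endloop
endfacet
facet normal 0.104 -0.962 0.254
outer loop
vertex 1.66 -0.375 1.64
vertex 0.125 -0.13 3.198
vertex -0.147 -0.445 2.116
endloop
endfacet
facet normal -0.967 -0.038 0.254
outer loop
vertex -0.147 -0.445 2.116
vertex -0.08 1.755 2.7
vertex -0.352 1.439 1.617
endloop
endfacet
facet normal -0.235 -0.273 -0.933
outer loop
vertex -0.352 1.439 1.617
vertex 1.66 -0.375 1.64
vertex -0.147 -0.445 2.116
endloop
endfacet
facet normal 0.235 0.272 0.933
outer loop
vertex 0.125 -0.13 3.198
vertex 1.727 1.825 2.224
vertex -0.08 1.755 2.7
endloop
endfacet
facet normal 0.105 -0.961 0.254
outer loop
vertex 1.932 -0.059 2.723
vertex 0.125 -0.13 3.198
vertex 1.66 -0.375 1.64
endloop
endfacet
facet normal 0.235 0.273 0.933
outer loop
vertex 1.932 -0.059 2.723
vertex 1.727 1.825 2.224
vertex 0.125 -0.13 3.198
endloop
endfacet
facet normal -0.104 0.961 -0.254
outer loop
vertex -0.08 1.755 2.7
vertex 1.727 1.825 2.224
vertex -0.352 1.439 1.617
endloop
endfacet
facet normal -0.235 -0.272 -0.933
outer loop
vertex 1.455 1.51 1.142
vertex 1.66 -0.375 1.64
vertex -0.352 1.439 1.617
endloop
endfacet
facet normal -0.104 0.962 -0.254
outer loop
vertex -0.352 1.439 1.617
vertex 1.727 1.825 2.224
vertex 1.455 1.51 1.142
endloop
endfacet
facet normal 0.966 0.038 -0.254
outer loop
vertex 1.455 1.51 1.142
vertex 1.932 -0.059 2.723
vertex 1.66 -0.375 1.64
endloop
endfacet
facet normal 0.966 0.038 -0.254
outer loop
vertex 1.727 1.825 2.224
vertex 1.932 -0.059 2.723
vertex 1.455 1.51 1.142
endloop
endfacet

endsolid


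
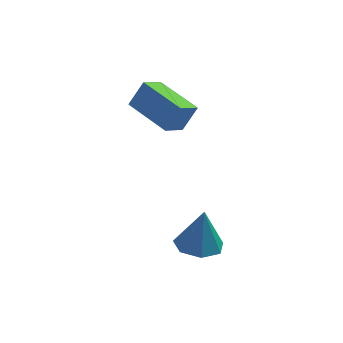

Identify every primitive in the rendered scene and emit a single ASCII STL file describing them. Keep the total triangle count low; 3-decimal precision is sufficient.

solid 
facet normal -0.535 0.833 0.142
outer loop
vertex -3.043 0.998 2.863
vertex -2.561 1.173 3.651
vertex -2.445 1.462 2.394
endloop
endfacet
facet normal -0.513 -0.186 -0.838
outer loop
vertex -1.599 0.147 2.169
vertex -3.043 0.998 2.863
vertex -2.445 1.462 2.394
endloop
endfacet
facet normal -0.536 0.833 0.142
outer loop
vertex -2.445 1.462 2.394
vertex -2.561 1.173 3.651
vertex -1.964 1.637 3.182
endloop
endfacet
facet normal 0.672 0.522 -0.526
outer loop
vertex -1.964 1.637 3.182
vertex -1.599 0.147 2.169
vertex -2.445 1.462 2.394
endloop
endfacet
facet normal -0.671 -0.522 0.526
outer loop
vertex -3.043 0.998 2.863
vertex -1.715 -0.142 3.426
vertex -2.561 1.173 3.651
endloop
endfacet
facet normal -0.513 -0.187 -0.838
outer loop
vertex -2.196 -0.317 2.638
vertex -3.043 0.998 2.863
vertex -1.599 0.147 2.169
endloop
endfacet
facet normal -0.671 -0.522 0.526
outer loop
vertex -2.196 -0.317 2.638
vertex -1.715 -0.142 3.426
vertex -3.043 0.998 2.863
endloop
endfacet
facet normal 0.513 0.187 0.838
outer loop
vertex -2.561 1.173 3.651
vertex -1.715 -0.142 3.426
vertex -1.964 1.637 3.182
endloop
endfacet
facet normal 0.671 0.522 -0.526
outer loop
vertex -1.117 0.322 2.957
vertex -1.599 0.147 2.169
vertex -1.964 1.637 3.182
endloop
endfacet
facet normal 0.512 0.187 0.838
outer loop
vertex -1.964 1.637 3.182
vertex -1.715 -0.142 3.426
vertex -1.117 0.322 2.957
endloop
endfacet
facet normal 0.535 -0.833 -0.142
outer loop
vertex -1.117 0.322 2.957
vertex -2.196 -0.317 2.638
vertex -1.599 0.147 2.169
endloop
endfacet
facet normal 0.535 -0.833 -0.142
outer loop
vertex -1.715 -0.142 3.426
vertex -2.196 -0.317 2.638
vertex -1.117 0.322 2.957
endloop
endfacet
facet normal -0.152 -0.155 -0.976
outer loop
vertex -0.858 -2.172 -1.18
vertex -1.593 -2.245 -1.054
vertex -1.206 -1.623 -1.213
endloop
endfacet
facet normal 0.812 0.529 0.246
outer loop
vertex -0.858 -2.172 -1.18
vertex -1.206 -1.623 -1.213
vertex -1.387 -2.035 0.274
endloop
endfacet
facet normal -0.152 -0.155 -0.976
outer loop
vertex -1.206 -1.623 -1.213
vertex -1.593 -2.245 -1.054
vertex -1.846 -1.542 -1.126
endloop
endfacet
facet normal 0.158 0.946 0.281
outer loop
vertex -1.206 -1.623 -1.213
vertex -1.846 -1.542 -1.126
vertex -1.387 -2.035 0.274
endloop
endfacet
facet normal -0.152 -0.155 -0.976
outer loop
vertex -1.846 -1.542 -1.126
vertex -1.593 -2.245 -1.054
vertex -2.296 -1.991 -0.985
endloop
endfacet
facet normal -0.565 0.702 0.433
outer loop
vertex -1.846 -1.542 -1.126
vertex -2.296 -1.991 -0.985
vertex -1.387 -2.035 0.274
endloop
endfacet
facet normal -0.152 -0.154 -0.976
outer loop
vertex -2.296 -1.991 -0.985
vertex -1.593 -2.245 -1.054
vertex -2.217 -2.631 -0.896
endloop
endfacet
facet normal -0.811 -0.019 0.585
outer loop
vertex -2.296 -1.991 -0.985
vertex -2.217 -2.631 -0.896
vertex -1.387 -2.035 0.274
endloop
endfacet
facet normal -0.152 -0.154 -0.976
outer loop
vertex -2.217 -2.631 -0.896
vertex -1.593 -2.245 -1.054
vertex -1.669 -2.98 -0.926
endloop
endfacet
facet normal -0.395 -0.674 0.624
outer loop
vertex -2.217 -2.631 -0.896
vertex -1.669 -2.98 -0.926
vertex -1.387 -2.035 0.274
endloop
endfacet
facet normal -0.151 -0.154 -0.976
outer loop
vertex -1.669 -2.98 -0.926
vertex -1.593 -2.245 -1.054
vertex -1.064 -2.776 -1.052
endloop
endfacet
facet normal 0.368 -0.771 0.520
outer loop
vertex -1.669 -2.98 -0.926
vertex -1.064 -2.776 -1.052
vertex -1.387 -2.035 0.274
endloop
endfacet
facet normal -0.152 -0.155 -0.976
outer loop
vertex -1.064 -2.776 -1.052
vertex -1.593 -2.245 -1.054
vertex -0.858 -2.172 -1.18
endloop
endfacet
facet normal 0.906 -0.235 0.352
outer loop
vertex -1.064 -2.776 -1.052
vertex -0.858 -2.172 -1.18
vertex -1.387 -2.035 0.274
endloop
endfacet

endsolid


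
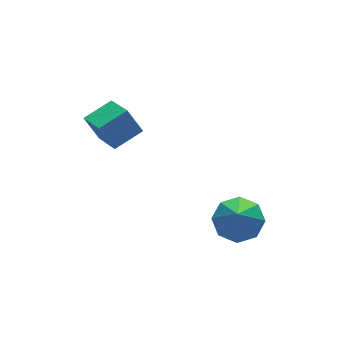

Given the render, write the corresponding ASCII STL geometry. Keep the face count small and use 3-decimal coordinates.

solid 
facet normal -0.300 0.459 0.836
outer loop
vertex -0.098 2.75 1.14
vertex 0.956 2.823 1.478
vertex 0.026 4.052 0.469
endloop
endfacet
facet normal -0.950 -0.067 -0.305
outer loop
vertex 0.324 3.597 -0.358
vertex -0.098 2.75 1.14
vertex 0.026 4.052 0.469
endloop
endfacet
facet normal -0.300 0.459 0.836
outer loop
vertex 0.026 4.052 0.469
vertex 0.956 2.823 1.478
vertex 1.081 4.125 0.808
endloop
endfacet
facet normal 0.085 0.886 -0.456
outer loop
vertex 1.081 4.125 0.808
vertex 0.324 3.597 -0.358
vertex 0.026 4.052 0.469
endloop
endfacet
facet normal -0.085 -0.886 0.457
outer loop
vertex -0.098 2.75 1.14
vertex 1.254 2.368 0.651
vertex 0.956 2.823 1.478
endloop
endfacet
facet normal -0.950 -0.066 -0.305
outer loop
vertex 0.199 2.295 0.312
vertex -0.098 2.75 1.14
vertex 0.324 3.597 -0.358
endloop
endfacet
facet normal -0.085 -0.886 0.456
outer loop
vertex 0.199 2.295 0.312
vertex 1.254 2.368 0.651
vertex -0.098 2.75 1.14
endloop
endfacet
facet normal 0.950 0.066 0.306
outer loop
vertex 0.956 2.823 1.478
vertex 1.254 2.368 0.651
vertex 1.081 4.125 0.808
endloop
endfacet
facet normal 0.085 0.886 -0.456
outer loop
vertex 1.378 3.67 -0.02
vertex 0.324 3.597 -0.358
vertex 1.081 4.125 0.808
endloop
endfacet
facet normal 0.950 0.066 0.304
outer loop
vertex 1.081 4.125 0.808
vertex 1.254 2.368 0.651
vertex 1.378 3.67 -0.02
endloop
endfacet
facet normal 0.300 -0.459 -0.836
outer loop
vertex 1.378 3.67 -0.02
vertex 0.199 2.295 0.312
vertex 0.324 3.597 -0.358
endloop
endfacet
facet normal 0.300 -0.459 -0.836
outer loop
vertex 1.254 2.368 0.651
vertex 0.199 2.295 0.312
vertex 1.378 3.67 -0.02
endloop
endfacet
facet normal 0.311 0.433 -0.846
outer loop
vertex 4.329 0.289 -3.082
vertex 3.53 0.209 -3.416
vertex 3.945 0.817 -2.953
endloop
endfacet
facet normal 0.477 0.135 0.868
outer loop
vertex 4.329 0.289 -3.082
vertex 3.945 0.817 -2.953
vertex 3.13 -0.349 -2.324
endloop
endfacet
facet normal 0.310 0.433 -0.846
outer loop
vertex 3.945 0.817 -2.953
vertex 3.53 0.209 -3.416
vertex 3.318 0.989 -3.095
endloop
endfacet
facet normal -0.057 0.504 0.862
outer loop
vertex 3.945 0.817 -2.953
vertex 3.318 0.989 -3.095
vertex 3.13 -0.349 -2.324
endloop
endfacet
facet normal 0.310 0.433 -0.847
outer loop
vertex 3.318 0.989 -3.095
vertex 3.53 0.209 -3.416
vertex 2.815 0.704 -3.425
endloop
endfacet
facet normal -0.654 0.445 0.612
outer loop
vertex 3.318 0.989 -3.095
vertex 2.815 0.704 -3.425
vertex 3.13 -0.349 -2.324
endloop
endfacet
facet normal 0.310 0.433 -0.846
outer loop
vertex 2.815 0.704 -3.425
vertex 3.53 0.209 -3.416
vertex 2.731 0.129 -3.75
endloop
endfacet
facet normal -0.964 -0.010 0.266
outer loop
vertex 2.815 0.704 -3.425
vertex 2.731 0.129 -3.75
vertex 3.13 -0.349 -2.324
endloop
endfacet
facet normal 0.311 0.433 -0.846
outer loop
vertex 2.731 0.129 -3.75
vertex 3.53 0.209 -3.416
vertex 3.115 -0.399 -3.879
endloop
endfacet
facet normal -0.805 -0.592 0.027
outer loop
vertex 2.731 0.129 -3.75
vertex 3.115 -0.399 -3.879
vertex 3.13 -0.349 -2.324
endloop
endfacet
facet normal 0.310 0.433 -0.846
outer loop
vertex 3.115 -0.399 -3.879
vertex 3.53 0.209 -3.416
vertex 3.743 -0.571 -3.737
endloop
endfacet
facet normal -0.271 -0.962 0.034
outer loop
vertex 3.115 -0.399 -3.879
vertex 3.743 -0.571 -3.737
vertex 3.13 -0.349 -2.324
endloop
endfacet
facet normal 0.310 0.433 -0.846
outer loop
vertex 3.743 -0.571 -3.737
vertex 3.53 0.209 -3.416
vertex 4.246 -0.286 -3.407
endloop
endfacet
facet normal 0.326 -0.902 0.283
outer loop
vertex 3.743 -0.571 -3.737
vertex 4.246 -0.286 -3.407
vertex 3.13 -0.349 -2.324
endloop
endfacet
facet normal 0.310 0.433 -0.846
outer loop
vertex 4.246 -0.286 -3.407
vertex 3.53 0.209 -3.416
vertex 4.329 0.289 -3.082
endloop
endfacet
facet normal 0.636 -0.447 0.629
outer loop
vertex 4.246 -0.286 -3.407
vertex 4.329 0.289 -3.082
vertex 3.13 -0.349 -2.324
endloop
endfacet

endsolid


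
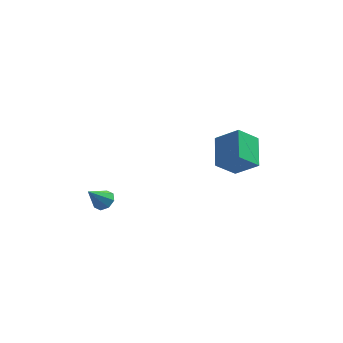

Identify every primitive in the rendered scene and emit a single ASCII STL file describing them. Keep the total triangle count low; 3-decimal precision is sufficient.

solid 
facet normal 0.471 0.451 -0.758
outer loop
vertex -2.129 -2.81 -0.952
vertex -2.672 -2.596 -1.162
vertex -2.24 -2.386 -0.769
endloop
endfacet
facet normal 0.599 -0.180 0.780
outer loop
vertex -2.129 -2.81 -0.952
vertex -2.24 -2.386 -0.769
vertex -3.308 -3.204 -0.138
endloop
endfacet
facet normal 0.471 0.451 -0.758
outer loop
vertex -2.24 -2.386 -0.769
vertex -2.672 -2.596 -1.162
vertex -2.604 -2.085 -0.816
endloop
endfacet
facet normal 0.218 0.402 0.889
outer loop
vertex -2.24 -2.386 -0.769
vertex -2.604 -2.085 -0.816
vertex -3.308 -3.204 -0.138
endloop
endfacet
facet normal 0.471 0.451 -0.758
outer loop
vertex -2.604 -2.085 -0.816
vertex -2.672 -2.596 -1.162
vertex -3.008 -2.083 -1.066
endloop
endfacet
facet normal -0.400 0.646 0.651
outer loop
vertex -2.604 -2.085 -0.816
vertex -3.008 -2.083 -1.066
vertex -3.308 -3.204 -0.138
endloop
endfacet
facet normal 0.470 0.450 -0.759
outer loop
vertex -3.008 -2.083 -1.066
vertex -2.672 -2.596 -1.162
vertex -3.215 -2.381 -1.371
endloop
endfacet
facet normal -0.890 0.408 0.205
outer loop
vertex -3.008 -2.083 -1.066
vertex -3.215 -2.381 -1.371
vertex -3.308 -3.204 -0.138
endloop
endfacet
facet normal 0.470 0.451 -0.759
outer loop
vertex -3.215 -2.381 -1.371
vertex -2.672 -2.596 -1.162
vertex -3.104 -2.805 -1.554
endloop
endfacet
facet normal -0.967 -0.172 -0.188
outer loop
vertex -3.215 -2.381 -1.371
vertex -3.104 -2.805 -1.554
vertex -3.308 -3.204 -0.138
endloop
endfacet
facet normal 0.471 0.451 -0.759
outer loop
vertex -3.104 -2.805 -1.554
vertex -2.672 -2.596 -1.162
vertex -2.74 -3.106 -1.507
endloop
endfacet
facet normal -0.585 -0.754 -0.297
outer loop
vertex -3.104 -2.805 -1.554
vertex -2.74 -3.106 -1.507
vertex -3.308 -3.204 -0.138
endloop
endfacet
facet normal 0.470 0.451 -0.759
outer loop
vertex -2.74 -3.106 -1.507
vertex -2.672 -2.596 -1.162
vertex -2.336 -3.108 -1.258
endloop
endfacet
facet normal 0.031 -0.998 -0.059
outer loop
vertex -2.74 -3.106 -1.507
vertex -2.336 -3.108 -1.258
vertex -3.308 -3.204 -0.138
endloop
endfacet
facet normal 0.471 0.451 -0.758
outer loop
vertex -2.336 -3.108 -1.258
vertex -2.672 -2.596 -1.162
vertex -2.129 -2.81 -0.952
endloop
endfacet
facet normal 0.522 -0.760 0.387
outer loop
vertex -2.336 -3.108 -1.258
vertex -2.129 -2.81 -0.952
vertex -3.308 -3.204 -0.138
endloop
endfacet
facet normal -0.634 -0.422 0.648
outer loop
vertex 3.576 -1.038 3.419
vertex 2.421 -0.712 2.502
vertex 3.785 -2.623 2.592
endloop
endfacet
facet normal 0.765 -0.216 0.607
outer loop
vertex 4.679 -2.028 1.678
vertex 3.576 -1.038 3.419
vertex 3.785 -2.623 2.592
endloop
endfacet
facet normal -0.634 -0.422 0.648
outer loop
vertex 3.785 -2.623 2.592
vertex 2.421 -0.712 2.502
vertex 2.63 -2.297 1.675
endloop
endfacet
facet normal 0.116 -0.881 -0.459
outer loop
vertex 2.63 -2.297 1.675
vertex 4.679 -2.028 1.678
vertex 3.785 -2.623 2.592
endloop
endfacet
facet normal -0.116 0.881 0.459
outer loop
vertex 3.576 -1.038 3.419
vertex 3.315 -0.117 1.588
vertex 2.421 -0.712 2.502
endloop
endfacet
facet normal 0.765 -0.216 0.607
outer loop
vertex 4.47 -0.443 2.505
vertex 3.576 -1.038 3.419
vertex 4.679 -2.028 1.678
endloop
endfacet
facet normal -0.116 0.881 0.459
outer loop
vertex 4.47 -0.443 2.505
vertex 3.315 -0.117 1.588
vertex 3.576 -1.038 3.419
endloop
endfacet
facet normal -0.765 0.216 -0.607
outer loop
vertex 2.421 -0.712 2.502
vertex 3.315 -0.117 1.588
vertex 2.63 -2.297 1.675
endloop
endfacet
facet normal 0.116 -0.881 -0.459
outer loop
vertex 3.524 -1.702 0.761
vertex 4.679 -2.028 1.678
vertex 2.63 -2.297 1.675
endloop
endfacet
facet normal -0.765 0.216 -0.607
outer loop
vertex 2.63 -2.297 1.675
vertex 3.315 -0.117 1.588
vertex 3.524 -1.702 0.761
endloop
endfacet
facet normal 0.634 0.422 -0.648
outer loop
vertex 3.524 -1.702 0.761
vertex 4.47 -0.443 2.505
vertex 4.679 -2.028 1.678
endloop
endfacet
facet normal 0.634 0.422 -0.648
outer loop
vertex 3.315 -0.117 1.588
vertex 4.47 -0.443 2.505
vertex 3.524 -1.702 0.761
endloop
endfacet

endsolid


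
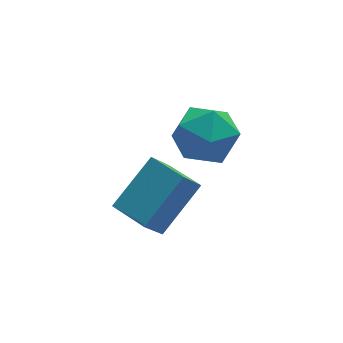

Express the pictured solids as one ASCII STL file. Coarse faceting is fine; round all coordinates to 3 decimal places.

solid 
facet normal -0.722 -0.367 -0.586
outer loop
vertex -3.55 -4.504 3.505
vertex -4.147 -3.35 3.517
vertex -2.877 -4.146 2.452
endloop
endfacet
facet normal 0.459 -0.888 -0.008
outer loop
vertex -1.433 -3.41 3.623
vertex -3.55 -4.504 3.505
vertex -2.877 -4.146 2.452
endloop
endfacet
facet normal -0.722 -0.368 -0.586
outer loop
vertex -2.877 -4.146 2.452
vertex -4.147 -3.35 3.517
vertex -3.475 -2.991 2.463
endloop
endfacet
facet normal 0.517 0.275 -0.811
outer loop
vertex -3.475 -2.991 2.463
vertex -1.433 -3.41 3.623
vertex -2.877 -4.146 2.452
endloop
endfacet
facet normal -0.517 -0.276 0.811
outer loop
vertex -3.55 -4.504 3.505
vertex -2.703 -2.614 4.688
vertex -4.147 -3.35 3.517
endloop
endfacet
facet normal 0.459 -0.888 -0.010
outer loop
vertex -2.105 -3.769 4.677
vertex -3.55 -4.504 3.505
vertex -1.433 -3.41 3.623
endloop
endfacet
facet normal -0.517 -0.275 0.810
outer loop
vertex -2.105 -3.769 4.677
vertex -2.703 -2.614 4.688
vertex -3.55 -4.504 3.505
endloop
endfacet
facet normal -0.460 0.888 0.009
outer loop
vertex -4.147 -3.35 3.517
vertex -2.703 -2.614 4.688
vertex -3.475 -2.991 2.463
endloop
endfacet
facet normal 0.517 0.276 -0.810
outer loop
vertex -2.03 -2.256 3.635
vertex -1.433 -3.41 3.623
vertex -3.475 -2.991 2.463
endloop
endfacet
facet normal -0.459 0.888 0.009
outer loop
vertex -3.475 -2.991 2.463
vertex -2.703 -2.614 4.688
vertex -2.03 -2.256 3.635
endloop
endfacet
facet normal 0.722 0.368 0.586
outer loop
vertex -2.03 -2.256 3.635
vertex -2.105 -3.769 4.677
vertex -1.433 -3.41 3.623
endloop
endfacet
facet normal 0.722 0.368 0.586
outer loop
vertex -2.703 -2.614 4.688
vertex -2.105 -3.769 4.677
vertex -2.03 -2.256 3.635
endloop
endfacet
facet normal -0.998 0.015 0.055
outer loop
vertex -1.137 0.123 2.412
vertex -1.151 -1.074 2.478
vertex -1.086 -0.419 3.48
endloop
endfacet
facet normal -0.719 0.606 0.342
outer loop
vertex -1.137 0.123 2.412
vertex -1.086 -0.419 3.48
vertex -0.391 0.532 3.256
endloop
endfacet
facet normal -0.329 0.931 -0.160
outer loop
vertex -1.137 0.123 2.412
vertex -0.391 0.532 3.256
vertex -0.027 0.465 2.116
endloop
endfacet
facet normal -0.368 0.540 -0.757
outer loop
vertex -1.137 0.123 2.412
vertex -0.027 0.465 2.116
vertex -0.496 -0.528 1.635
endloop
endfacet
facet normal -0.781 -0.025 -0.623
outer loop
vertex -1.137 0.123 2.412
vertex -0.496 -0.528 1.635
vertex -1.151 -1.074 2.478
endloop
endfacet
facet normal -0.280 0.409 0.868
outer loop
vertex -0.391 0.532 3.256
vertex -1.086 -0.419 3.48
vertex 0.056 -0.412 3.845
endloop
endfacet
facet normal -0.732 -0.547 0.405
outer loop
vertex -1.086 -0.419 3.48
vertex -1.151 -1.074 2.478
vertex -0.413 -1.405 3.364
endloop
endfacet
facet normal -0.381 -0.613 -0.693
outer loop
vertex -1.151 -1.074 2.478
vertex -0.496 -0.528 1.635
vertex -0.049 -1.472 2.224
endloop
endfacet
facet normal 0.288 0.304 -0.908
outer loop
vertex -0.496 -0.528 1.635
vertex -0.027 0.465 2.116
vertex 0.646 -0.521 2.0
endloop
endfacet
facet normal 0.351 0.935 0.057
outer loop
vertex -0.027 0.465 2.116
vertex -0.391 0.532 3.256
vertex 0.711 0.134 3.002
endloop
endfacet
facet normal 0.368 -0.540 0.757
outer loop
vertex 0.697 -1.063 3.068
vertex 0.056 -0.412 3.845
vertex -0.413 -1.405 3.364
endloop
endfacet
facet normal 0.329 -0.931 0.160
outer loop
vertex 0.697 -1.063 3.068
vertex -0.413 -1.405 3.364
vertex -0.049 -1.472 2.224
endloop
endfacet
facet normal 0.719 -0.606 -0.342
outer loop
vertex 0.697 -1.063 3.068
vertex -0.049 -1.472 2.224
vertex 0.646 -0.521 2.0
endloop
endfacet
facet normal 0.998 -0.015 -0.055
outer loop
vertex 0.697 -1.063 3.068
vertex 0.646 -0.521 2.0
vertex 0.711 0.134 3.002
endloop
endfacet
facet normal 0.781 0.025 0.623
outer loop
vertex 0.697 -1.063 3.068
vertex 0.711 0.134 3.002
vertex 0.056 -0.412 3.845
endloop
endfacet
facet normal -0.288 -0.304 0.908
outer loop
vertex -0.413 -1.405 3.364
vertex 0.056 -0.412 3.845
vertex -1.086 -0.419 3.48
endloop
endfacet
facet normal -0.351 -0.935 -0.057
outer loop
vertex -0.049 -1.472 2.224
vertex -0.413 -1.405 3.364
vertex -1.151 -1.074 2.478
endloop
endfacet
facet normal 0.280 -0.409 -0.868
outer loop
vertex 0.646 -0.521 2.0
vertex -0.049 -1.472 2.224
vertex -0.496 -0.528 1.635
endloop
endfacet
facet normal 0.732 0.547 -0.405
outer loop
vertex 0.711 0.134 3.002
vertex 0.646 -0.521 2.0
vertex -0.027 0.465 2.116
endloop
endfacet
facet normal 0.381 0.613 0.693
outer loop
vertex 0.056 -0.412 3.845
vertex 0.711 0.134 3.002
vertex -0.391 0.532 3.256
endloop
endfacet

endsolid


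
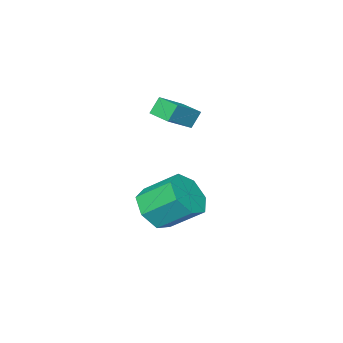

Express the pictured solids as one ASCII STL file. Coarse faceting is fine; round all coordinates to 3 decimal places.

solid 
facet normal -0.519 0.072 0.852
outer loop
vertex -0.952 -2.706 2.545
vertex -0.926 -1.698 2.476
vertex -2.14 -2.724 1.822
endloop
endfacet
facet normal -0.026 -0.997 0.067
outer loop
vertex -1.714 -2.782 1.124
vertex -0.952 -2.706 2.545
vertex -2.14 -2.724 1.822
endloop
endfacet
facet normal -0.519 0.071 0.852
outer loop
vertex -2.14 -2.724 1.822
vertex -0.926 -1.698 2.476
vertex -2.113 -1.716 1.754
endloop
endfacet
facet normal -0.854 -0.012 -0.520
outer loop
vertex -2.113 -1.716 1.754
vertex -1.714 -2.782 1.124
vertex -2.14 -2.724 1.822
endloop
endfacet
facet normal 0.854 0.014 0.520
outer loop
vertex -0.952 -2.706 2.545
vertex -0.5 -1.756 1.778
vertex -0.926 -1.698 2.476
endloop
endfacet
facet normal -0.026 -0.997 0.067
outer loop
vertex -0.527 -2.764 1.846
vertex -0.952 -2.706 2.545
vertex -1.714 -2.782 1.124
endloop
endfacet
facet normal 0.855 0.012 0.519
outer loop
vertex -0.527 -2.764 1.846
vertex -0.5 -1.756 1.778
vertex -0.952 -2.706 2.545
endloop
endfacet
facet normal 0.026 0.997 -0.067
outer loop
vertex -0.926 -1.698 2.476
vertex -0.5 -1.756 1.778
vertex -2.113 -1.716 1.754
endloop
endfacet
facet normal -0.855 -0.013 -0.519
outer loop
vertex -1.688 -1.774 1.055
vertex -1.714 -2.782 1.124
vertex -2.113 -1.716 1.754
endloop
endfacet
facet normal 0.026 0.997 -0.067
outer loop
vertex -2.113 -1.716 1.754
vertex -0.5 -1.756 1.778
vertex -1.688 -1.774 1.055
endloop
endfacet
facet normal 0.519 -0.072 -0.852
outer loop
vertex -1.688 -1.774 1.055
vertex -0.527 -2.764 1.846
vertex -1.714 -2.782 1.124
endloop
endfacet
facet normal 0.519 -0.071 -0.852
outer loop
vertex -0.5 -1.756 1.778
vertex -0.527 -2.764 1.846
vertex -1.688 -1.774 1.055
endloop
endfacet
facet normal 0.386 -0.698 -0.604
outer loop
vertex 0.463 -1.306 -3.215
vertex -0.067 -2.033 -2.714
vertex -0.353 -1.481 -3.535
endloop
endfacet
facet normal 0.132 0.689 -0.712
outer loop
vertex 0.463 -1.306 -3.215
vertex -0.353 -1.481 -3.535
vertex -0.182 -0.141 -2.207
endloop
endfacet
facet normal 0.133 0.689 -0.712
outer loop
vertex -0.182 -0.141 -2.207
vertex -0.353 -1.481 -3.535
vertex -0.998 -0.315 -2.528
endloop
endfacet
facet normal -0.386 0.698 0.603
outer loop
vertex -0.182 -0.141 -2.207
vertex -0.998 -0.315 -2.528
vertex -0.713 -0.867 -1.706
endloop
endfacet
facet normal 0.386 -0.698 -0.604
outer loop
vertex -0.353 -1.481 -3.535
vertex -0.067 -2.033 -2.714
vertex -0.954 -2.071 -3.237
endloop
endfacet
facet normal -0.631 0.277 -0.725
outer loop
vertex -0.353 -1.481 -3.535
vertex -0.954 -2.071 -3.237
vertex -0.998 -0.315 -2.528
endloop
endfacet
facet normal -0.631 0.277 -0.724
outer loop
vertex -0.998 -0.315 -2.528
vertex -0.954 -2.071 -3.237
vertex -1.599 -0.906 -2.23
endloop
endfacet
facet normal -0.387 0.698 0.603
outer loop
vertex -0.998 -0.315 -2.528
vertex -1.599 -0.906 -2.23
vertex -0.713 -0.867 -1.706
endloop
endfacet
facet normal 0.386 -0.697 -0.604
outer loop
vertex -0.954 -2.071 -3.237
vertex -0.067 -2.033 -2.714
vertex -0.887 -2.633 -2.545
endloop
endfacet
facet normal -0.919 -0.344 -0.191
outer loop
vertex -0.954 -2.071 -3.237
vertex -0.887 -2.633 -2.545
vertex -1.599 -0.906 -2.23
endloop
endfacet
facet normal -0.919 -0.344 -0.191
outer loop
vertex -1.599 -0.906 -2.23
vertex -0.887 -2.633 -2.545
vertex -1.533 -1.467 -1.538
endloop
endfacet
facet normal -0.387 0.698 0.603
outer loop
vertex -1.599 -0.906 -2.23
vertex -1.533 -1.467 -1.538
vertex -0.713 -0.867 -1.706
endloop
endfacet
facet normal 0.387 -0.698 -0.602
outer loop
vertex -0.887 -2.633 -2.545
vertex -0.067 -2.033 -2.714
vertex -0.204 -2.742 -1.98
endloop
endfacet
facet normal -0.515 -0.706 0.487
outer loop
vertex -0.887 -2.633 -2.545
vertex -0.204 -2.742 -1.98
vertex -1.533 -1.467 -1.538
endloop
endfacet
facet normal -0.516 -0.706 0.486
outer loop
vertex -1.533 -1.467 -1.538
vertex -0.204 -2.742 -1.98
vertex -0.849 -1.577 -0.972
endloop
endfacet
facet normal -0.387 0.698 0.603
outer loop
vertex -1.533 -1.467 -1.538
vertex -0.849 -1.577 -0.972
vertex -0.713 -0.867 -1.706
endloop
endfacet
facet normal 0.386 -0.698 -0.603
outer loop
vertex -0.204 -2.742 -1.98
vertex -0.067 -2.033 -2.714
vertex 0.583 -2.318 -1.967
endloop
endfacet
facet normal 0.276 -0.537 0.797
outer loop
vertex -0.204 -2.742 -1.98
vertex 0.583 -2.318 -1.967
vertex -0.849 -1.577 -0.972
endloop
endfacet
facet normal 0.277 -0.535 0.798
outer loop
vertex -0.849 -1.577 -0.972
vertex 0.583 -2.318 -1.967
vertex -0.063 -1.152 -0.96
endloop
endfacet
facet normal -0.386 0.698 0.603
outer loop
vertex -0.849 -1.577 -0.972
vertex -0.063 -1.152 -0.96
vertex -0.713 -0.867 -1.706
endloop
endfacet
facet normal 0.386 -0.698 -0.603
outer loop
vertex 0.583 -2.318 -1.967
vertex -0.067 -2.033 -2.714
vertex 0.88 -1.679 -2.517
endloop
endfacet
facet normal 0.860 0.038 0.508
outer loop
vertex 0.583 -2.318 -1.967
vertex 0.88 -1.679 -2.517
vertex -0.063 -1.152 -0.96
endloop
endfacet
facet normal 0.860 0.038 0.508
outer loop
vertex -0.063 -1.152 -0.96
vertex 0.88 -1.679 -2.517
vertex 0.234 -0.513 -1.51
endloop
endfacet
facet normal -0.386 0.698 0.603
outer loop
vertex -0.063 -1.152 -0.96
vertex 0.234 -0.513 -1.51
vertex -0.713 -0.867 -1.706
endloop
endfacet
facet normal 0.386 -0.698 -0.604
outer loop
vertex 0.88 -1.679 -2.517
vertex -0.067 -2.033 -2.714
vertex 0.463 -1.306 -3.215
endloop
endfacet
facet normal 0.796 0.583 -0.164
outer loop
vertex 0.88 -1.679 -2.517
vertex 0.463 -1.306 -3.215
vertex 0.234 -0.513 -1.51
endloop
endfacet
facet normal 0.796 0.583 -0.164
outer loop
vertex 0.234 -0.513 -1.51
vertex 0.463 -1.306 -3.215
vertex -0.182 -0.141 -2.207
endloop
endfacet
facet normal -0.386 0.698 0.603
outer loop
vertex 0.234 -0.513 -1.51
vertex -0.182 -0.141 -2.207
vertex -0.713 -0.867 -1.706
endloop
endfacet

endsolid


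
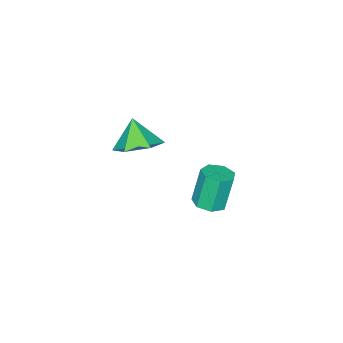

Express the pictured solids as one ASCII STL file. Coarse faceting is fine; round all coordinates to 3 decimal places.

solid 
facet normal 0.264 -0.041 -0.964
outer loop
vertex -2.413 -2.138 -3.304
vertex -3.142 -2.067 -3.507
vertex -2.627 -1.52 -3.389
endloop
endfacet
facet normal 0.908 0.347 0.235
outer loop
vertex -2.413 -2.138 -3.304
vertex -2.627 -1.52 -3.389
vertex -2.89 -2.064 -1.569
endloop
endfacet
facet normal 0.908 0.347 0.235
outer loop
vertex -2.89 -2.064 -1.569
vertex -2.627 -1.52 -3.389
vertex -3.104 -1.446 -1.655
endloop
endfacet
facet normal -0.266 0.042 0.963
outer loop
vertex -2.89 -2.064 -1.569
vertex -3.104 -1.446 -1.655
vertex -3.618 -1.993 -1.773
endloop
endfacet
facet normal 0.264 -0.041 -0.964
outer loop
vertex -2.627 -1.52 -3.389
vertex -3.142 -2.067 -3.507
vertex -3.229 -1.314 -3.563
endloop
endfacet
facet normal 0.312 0.949 0.045
outer loop
vertex -2.627 -1.52 -3.389
vertex -3.229 -1.314 -3.563
vertex -3.104 -1.446 -1.655
endloop
endfacet
facet normal 0.312 0.949 0.045
outer loop
vertex -3.104 -1.446 -1.655
vertex -3.229 -1.314 -3.563
vertex -3.706 -1.24 -1.829
endloop
endfacet
facet normal -0.265 0.041 0.964
outer loop
vertex -3.104 -1.446 -1.655
vertex -3.706 -1.24 -1.829
vertex -3.618 -1.993 -1.773
endloop
endfacet
facet normal 0.265 -0.041 -0.963
outer loop
vertex -3.229 -1.314 -3.563
vertex -3.142 -2.067 -3.507
vertex -3.765 -1.675 -3.695
endloop
endfacet
facet normal -0.519 0.836 -0.178
outer loop
vertex -3.229 -1.314 -3.563
vertex -3.765 -1.675 -3.695
vertex -3.706 -1.24 -1.829
endloop
endfacet
facet normal -0.519 0.836 -0.178
outer loop
vertex -3.706 -1.24 -1.829
vertex -3.765 -1.675 -3.695
vertex -4.242 -1.601 -1.961
endloop
endfacet
facet normal -0.265 0.041 0.963
outer loop
vertex -3.706 -1.24 -1.829
vertex -4.242 -1.601 -1.961
vertex -3.618 -1.993 -1.773
endloop
endfacet
facet normal 0.266 -0.040 -0.963
outer loop
vertex -3.765 -1.675 -3.695
vertex -3.142 -2.067 -3.507
vertex -3.831 -2.331 -3.686
endloop
endfacet
facet normal -0.959 0.093 -0.268
outer loop
vertex -3.765 -1.675 -3.695
vertex -3.831 -2.331 -3.686
vertex -4.242 -1.601 -1.961
endloop
endfacet
facet normal -0.959 0.092 -0.268
outer loop
vertex -4.242 -1.601 -1.961
vertex -3.831 -2.331 -3.686
vertex -4.308 -2.257 -1.951
endloop
endfacet
facet normal -0.264 0.041 0.964
outer loop
vertex -4.242 -1.601 -1.961
vertex -4.308 -2.257 -1.951
vertex -3.618 -1.993 -1.773
endloop
endfacet
facet normal 0.266 -0.040 -0.963
outer loop
vertex -3.831 -2.331 -3.686
vertex -3.142 -2.067 -3.507
vertex -3.378 -2.788 -3.542
endloop
endfacet
facet normal -0.677 -0.720 -0.155
outer loop
vertex -3.831 -2.331 -3.686
vertex -3.378 -2.788 -3.542
vertex -4.308 -2.257 -1.951
endloop
endfacet
facet normal -0.677 -0.719 -0.156
outer loop
vertex -4.308 -2.257 -1.951
vertex -3.378 -2.788 -3.542
vertex -3.855 -2.715 -1.808
endloop
endfacet
facet normal -0.264 0.040 0.964
outer loop
vertex -4.308 -2.257 -1.951
vertex -3.855 -2.715 -1.808
vertex -3.618 -1.993 -1.773
endloop
endfacet
facet normal 0.265 -0.040 -0.963
outer loop
vertex -3.378 -2.788 -3.542
vertex -3.142 -2.067 -3.507
vertex -2.747 -2.702 -3.372
endloop
endfacet
facet normal 0.115 -0.991 0.073
outer loop
vertex -3.378 -2.788 -3.542
vertex -2.747 -2.702 -3.372
vertex -3.855 -2.715 -1.808
endloop
endfacet
facet normal 0.115 -0.991 0.073
outer loop
vertex -3.855 -2.715 -1.808
vertex -2.747 -2.702 -3.372
vertex -3.224 -2.629 -1.638
endloop
endfacet
facet normal -0.265 0.040 0.963
outer loop
vertex -3.855 -2.715 -1.808
vertex -3.224 -2.629 -1.638
vertex -3.618 -1.993 -1.773
endloop
endfacet
facet normal 0.264 -0.040 -0.964
outer loop
vertex -2.747 -2.702 -3.372
vertex -3.142 -2.067 -3.507
vertex -2.413 -2.138 -3.304
endloop
endfacet
facet normal 0.820 -0.516 0.247
outer loop
vertex -2.747 -2.702 -3.372
vertex -2.413 -2.138 -3.304
vertex -3.224 -2.629 -1.638
endloop
endfacet
facet normal 0.820 -0.515 0.248
outer loop
vertex -3.224 -2.629 -1.638
vertex -2.413 -2.138 -3.304
vertex -2.89 -2.064 -1.569
endloop
endfacet
facet normal -0.266 0.040 0.963
outer loop
vertex -3.224 -2.629 -1.638
vertex -2.89 -2.064 -1.569
vertex -3.618 -1.993 -1.773
endloop
endfacet
facet normal 0.273 0.479 -0.834
outer loop
vertex 1.114 -2.896 2.381
vertex 0.137 -3.022 1.989
vertex 0.372 -2.161 2.56
endloop
endfacet
facet normal 0.396 0.180 0.901
outer loop
vertex 1.114 -2.896 2.381
vertex 0.372 -2.161 2.56
vertex -0.237 -3.678 3.131
endloop
endfacet
facet normal 0.274 0.479 -0.834
outer loop
vertex 0.372 -2.161 2.56
vertex 0.137 -3.022 1.989
vertex -0.605 -2.286 2.168
endloop
endfacet
facet normal -0.381 0.456 0.804
outer loop
vertex 0.372 -2.161 2.56
vertex -0.605 -2.286 2.168
vertex -0.237 -3.678 3.131
endloop
endfacet
facet normal 0.274 0.479 -0.834
outer loop
vertex -0.605 -2.286 2.168
vertex 0.137 -3.022 1.989
vertex -0.84 -3.147 1.596
endloop
endfacet
facet normal -0.930 0.009 0.368
outer loop
vertex -0.605 -2.286 2.168
vertex -0.84 -3.147 1.596
vertex -0.237 -3.678 3.131
endloop
endfacet
facet normal 0.274 0.479 -0.834
outer loop
vertex -0.84 -3.147 1.596
vertex 0.137 -3.022 1.989
vertex -0.098 -3.883 1.417
endloop
endfacet
facet normal -0.700 -0.713 0.028
outer loop
vertex -0.84 -3.147 1.596
vertex -0.098 -3.883 1.417
vertex -0.237 -3.678 3.131
endloop
endfacet
facet normal 0.273 0.480 -0.834
outer loop
vertex -0.098 -3.883 1.417
vertex 0.137 -3.022 1.989
vertex 0.879 -3.757 1.809
endloop
endfacet
facet normal 0.078 -0.989 0.125
outer loop
vertex -0.098 -3.883 1.417
vertex 0.879 -3.757 1.809
vertex -0.237 -3.678 3.131
endloop
endfacet
facet normal 0.273 0.480 -0.834
outer loop
vertex 0.879 -3.757 1.809
vertex 0.137 -3.022 1.989
vertex 1.114 -2.896 2.381
endloop
endfacet
facet normal 0.625 -0.543 0.560
outer loop
vertex 0.879 -3.757 1.809
vertex 1.114 -2.896 2.381
vertex -0.237 -3.678 3.131
endloop
endfacet

endsolid


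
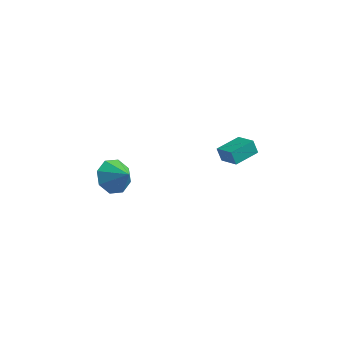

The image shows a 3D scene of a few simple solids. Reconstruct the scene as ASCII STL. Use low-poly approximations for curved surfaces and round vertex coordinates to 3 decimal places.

solid 
facet normal -0.853 0.401 -0.333
outer loop
vertex 1.491 3.243 0.058
vertex 2.037 4.544 0.225
vertex 1.773 3.221 -0.691
endloop
endfacet
facet normal -0.384 -0.916 -0.118
outer loop
vertex 2.763 2.756 -0.305
vertex 1.491 3.243 0.058
vertex 1.773 3.221 -0.691
endloop
endfacet
facet normal -0.854 0.400 -0.332
outer loop
vertex 1.773 3.221 -0.691
vertex 2.037 4.544 0.225
vertex 2.318 4.522 -0.524
endloop
endfacet
facet normal 0.352 -0.027 -0.936
outer loop
vertex 2.318 4.522 -0.524
vertex 2.763 2.756 -0.305
vertex 1.773 3.221 -0.691
endloop
endfacet
facet normal -0.352 0.028 0.936
outer loop
vertex 1.491 3.243 0.058
vertex 3.027 4.079 0.611
vertex 2.037 4.544 0.225
endloop
endfacet
facet normal -0.384 -0.916 -0.117
outer loop
vertex 2.482 2.778 0.444
vertex 1.491 3.243 0.058
vertex 2.763 2.756 -0.305
endloop
endfacet
facet normal -0.352 0.027 0.936
outer loop
vertex 2.482 2.778 0.444
vertex 3.027 4.079 0.611
vertex 1.491 3.243 0.058
endloop
endfacet
facet normal 0.384 0.916 0.117
outer loop
vertex 2.037 4.544 0.225
vertex 3.027 4.079 0.611
vertex 2.318 4.522 -0.524
endloop
endfacet
facet normal 0.352 -0.027 -0.936
outer loop
vertex 3.309 4.057 -0.138
vertex 2.763 2.756 -0.305
vertex 2.318 4.522 -0.524
endloop
endfacet
facet normal 0.384 0.916 0.118
outer loop
vertex 2.318 4.522 -0.524
vertex 3.027 4.079 0.611
vertex 3.309 4.057 -0.138
endloop
endfacet
facet normal 0.854 -0.401 0.332
outer loop
vertex 3.309 4.057 -0.138
vertex 2.482 2.778 0.444
vertex 2.763 2.756 -0.305
endloop
endfacet
facet normal 0.854 -0.400 0.333
outer loop
vertex 3.027 4.079 0.611
vertex 2.482 2.778 0.444
vertex 3.309 4.057 -0.138
endloop
endfacet
facet normal -0.798 0.208 -0.566
outer loop
vertex -3.747 3.308 -5.241
vertex -4.341 3.473 -4.342
vertex -3.723 4.101 -4.983
endloop
endfacet
facet normal 0.966 0.053 -0.252
outer loop
vertex -3.747 3.308 -5.241
vertex -3.723 4.101 -4.983
vertex -3.319 3.207 -3.618
endloop
endfacet
facet normal -0.798 0.208 -0.565
outer loop
vertex -3.723 4.101 -4.983
vertex -4.341 3.473 -4.342
vertex -4.06 4.527 -4.35
endloop
endfacet
facet normal 0.845 0.527 0.095
outer loop
vertex -3.723 4.101 -4.983
vertex -4.06 4.527 -4.35
vertex -3.319 3.207 -3.618
endloop
endfacet
facet normal -0.798 0.208 -0.565
outer loop
vertex -4.06 4.527 -4.35
vertex -4.341 3.473 -4.342
vertex -4.562 4.335 -3.712
endloop
endfacet
facet normal 0.516 0.618 0.592
outer loop
vertex -4.06 4.527 -4.35
vertex -4.562 4.335 -3.712
vertex -3.319 3.207 -3.618
endloop
endfacet
facet normal -0.798 0.209 -0.566
outer loop
vertex -4.562 4.335 -3.712
vertex -4.341 3.473 -4.342
vertex -4.935 3.638 -3.443
endloop
endfacet
facet normal 0.175 0.272 0.946
outer loop
vertex -4.562 4.335 -3.712
vertex -4.935 3.638 -3.443
vertex -3.319 3.207 -3.618
endloop
endfacet
facet normal -0.798 0.207 -0.565
outer loop
vertex -4.935 3.638 -3.443
vertex -4.341 3.473 -4.342
vertex -4.959 2.845 -3.7
endloop
endfacet
facet normal 0.021 -0.309 0.951
outer loop
vertex -4.935 3.638 -3.443
vertex -4.959 2.845 -3.7
vertex -3.319 3.207 -3.618
endloop
endfacet
facet normal -0.798 0.208 -0.565
outer loop
vertex -4.959 2.845 -3.7
vertex -4.341 3.473 -4.342
vertex -4.621 2.42 -4.334
endloop
endfacet
facet normal 0.143 -0.785 0.603
outer loop
vertex -4.959 2.845 -3.7
vertex -4.621 2.42 -4.334
vertex -3.319 3.207 -3.618
endloop
endfacet
facet normal -0.798 0.208 -0.565
outer loop
vertex -4.621 2.42 -4.334
vertex -4.341 3.473 -4.342
vertex -4.119 2.612 -4.972
endloop
endfacet
facet normal 0.471 -0.876 0.107
outer loop
vertex -4.621 2.42 -4.334
vertex -4.119 2.612 -4.972
vertex -3.319 3.207 -3.618
endloop
endfacet
facet normal -0.798 0.208 -0.566
outer loop
vertex -4.119 2.612 -4.972
vertex -4.341 3.473 -4.342
vertex -3.747 3.308 -5.241
endloop
endfacet
facet normal 0.812 -0.529 -0.247
outer loop
vertex -4.119 2.612 -4.972
vertex -3.747 3.308 -5.241
vertex -3.319 3.207 -3.618
endloop
endfacet

endsolid
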